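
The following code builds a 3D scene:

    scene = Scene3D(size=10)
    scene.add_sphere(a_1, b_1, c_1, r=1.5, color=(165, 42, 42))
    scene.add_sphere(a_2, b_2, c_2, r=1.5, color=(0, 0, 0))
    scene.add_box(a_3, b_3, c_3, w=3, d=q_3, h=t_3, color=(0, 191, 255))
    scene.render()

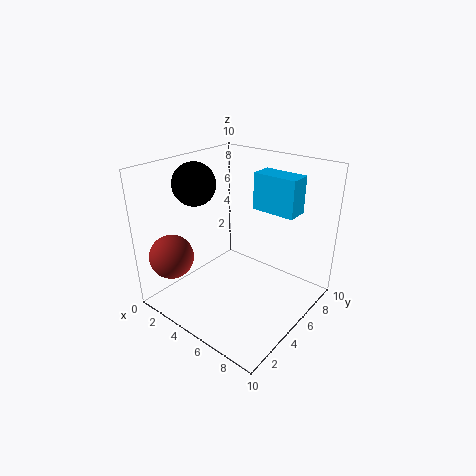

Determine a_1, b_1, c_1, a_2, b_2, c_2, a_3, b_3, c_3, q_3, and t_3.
a_1 = 2; b_1 = 1.5; c_1 = 4; a_2 = 2; b_2 = 4; c_2 = 8.5; a_3 = 5.5; b_3 = 6; c_3 = 7; q_3 = 1.5; t_3 = 2.5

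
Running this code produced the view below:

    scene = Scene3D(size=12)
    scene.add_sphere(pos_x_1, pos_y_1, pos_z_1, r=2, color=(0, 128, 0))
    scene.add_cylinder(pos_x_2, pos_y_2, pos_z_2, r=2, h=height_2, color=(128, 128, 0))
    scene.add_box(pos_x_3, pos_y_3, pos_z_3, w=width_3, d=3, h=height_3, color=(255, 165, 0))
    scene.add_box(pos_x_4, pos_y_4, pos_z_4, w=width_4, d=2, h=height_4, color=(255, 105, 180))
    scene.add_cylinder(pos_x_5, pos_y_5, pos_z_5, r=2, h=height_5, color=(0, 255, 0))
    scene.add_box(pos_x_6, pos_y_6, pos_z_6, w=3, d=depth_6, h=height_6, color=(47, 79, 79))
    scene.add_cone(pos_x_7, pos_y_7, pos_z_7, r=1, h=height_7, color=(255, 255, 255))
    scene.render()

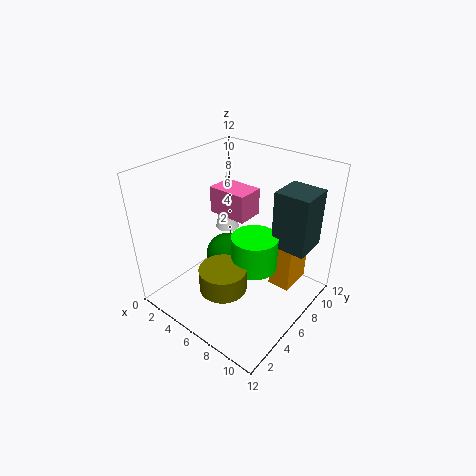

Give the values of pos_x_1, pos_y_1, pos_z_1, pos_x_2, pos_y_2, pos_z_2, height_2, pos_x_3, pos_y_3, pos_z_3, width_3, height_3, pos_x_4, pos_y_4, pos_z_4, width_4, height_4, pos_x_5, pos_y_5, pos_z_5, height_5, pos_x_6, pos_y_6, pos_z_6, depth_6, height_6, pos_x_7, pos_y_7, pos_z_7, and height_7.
pos_x_1 = 3
pos_y_1 = 8
pos_z_1 = 2
pos_x_2 = 6
pos_y_2 = 4
pos_z_2 = 2
height_2 = 2
pos_x_3 = 8
pos_y_3 = 8
pos_z_3 = 1
width_3 = 2
height_3 = 4
pos_x_4 = 5
pos_y_4 = 4
pos_z_4 = 9
width_4 = 3
height_4 = 2
pos_x_5 = 7
pos_y_5 = 7
pos_z_5 = 3
height_5 = 3
pos_x_6 = 8
pos_y_6 = 8
pos_z_6 = 5
depth_6 = 3
height_6 = 5
pos_x_7 = 4
pos_y_7 = 7
pos_z_7 = 6
height_7 = 5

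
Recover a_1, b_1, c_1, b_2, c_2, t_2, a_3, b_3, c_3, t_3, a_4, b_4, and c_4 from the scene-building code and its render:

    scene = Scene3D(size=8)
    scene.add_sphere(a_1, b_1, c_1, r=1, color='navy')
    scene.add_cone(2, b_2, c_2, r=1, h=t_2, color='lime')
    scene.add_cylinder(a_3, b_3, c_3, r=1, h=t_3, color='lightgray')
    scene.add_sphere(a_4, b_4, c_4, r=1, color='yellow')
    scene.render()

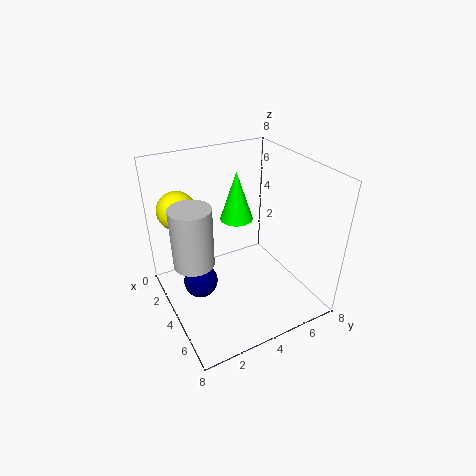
a_1 = 3; b_1 = 2; c_1 = 1; b_2 = 5; c_2 = 4; t_2 = 3; a_3 = 5; b_3 = 1; c_3 = 4; t_3 = 3; a_4 = 3; b_4 = 1; c_4 = 6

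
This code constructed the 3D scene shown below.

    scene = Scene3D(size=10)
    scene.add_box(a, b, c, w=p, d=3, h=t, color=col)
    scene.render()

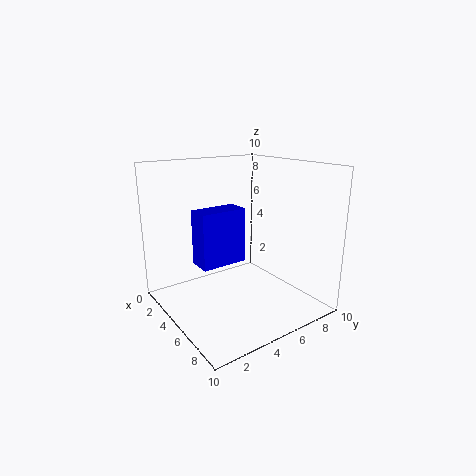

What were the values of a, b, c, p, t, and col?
a = 5
b = 1.5
c = 4
p = 1.5
t = 3.5
col = 'blue'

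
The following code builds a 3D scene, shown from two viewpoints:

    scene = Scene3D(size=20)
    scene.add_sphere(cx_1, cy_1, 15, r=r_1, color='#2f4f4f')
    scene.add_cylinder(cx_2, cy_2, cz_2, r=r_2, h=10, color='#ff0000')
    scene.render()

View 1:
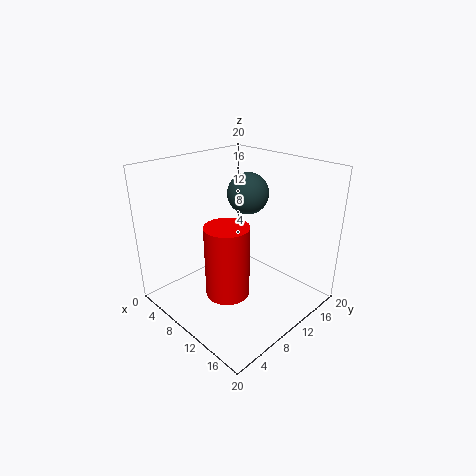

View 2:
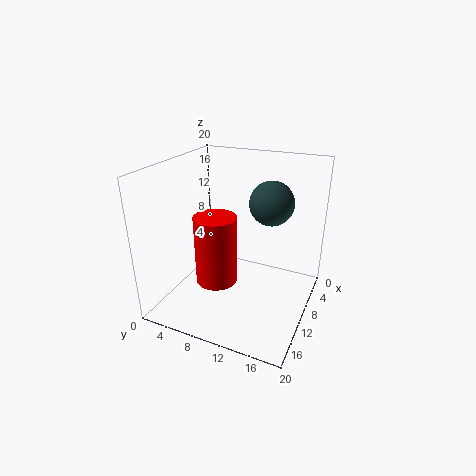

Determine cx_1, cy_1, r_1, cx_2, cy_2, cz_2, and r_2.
cx_1 = 8
cy_1 = 14
r_1 = 3
cx_2 = 11
cy_2 = 7
cz_2 = 3
r_2 = 3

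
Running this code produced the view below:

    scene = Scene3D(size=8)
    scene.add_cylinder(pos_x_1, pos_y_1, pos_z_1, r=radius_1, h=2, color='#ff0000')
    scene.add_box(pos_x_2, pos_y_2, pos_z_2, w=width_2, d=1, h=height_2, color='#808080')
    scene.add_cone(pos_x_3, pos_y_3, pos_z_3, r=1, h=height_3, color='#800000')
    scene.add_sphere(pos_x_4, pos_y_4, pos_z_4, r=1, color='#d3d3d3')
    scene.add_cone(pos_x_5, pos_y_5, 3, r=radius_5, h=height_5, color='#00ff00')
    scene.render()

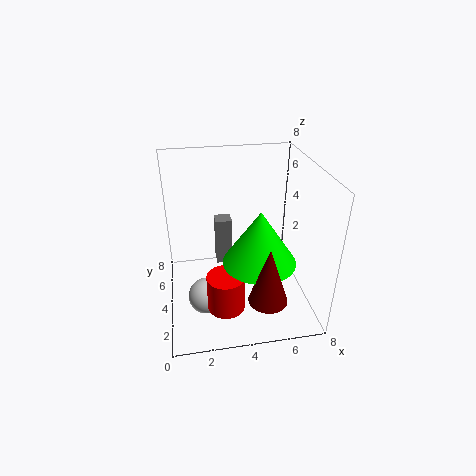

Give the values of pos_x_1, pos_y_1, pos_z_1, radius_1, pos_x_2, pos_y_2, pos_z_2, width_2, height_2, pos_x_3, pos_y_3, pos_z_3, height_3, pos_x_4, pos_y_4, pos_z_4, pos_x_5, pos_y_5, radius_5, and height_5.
pos_x_1 = 3, pos_y_1 = 2, pos_z_1 = 1, radius_1 = 1, pos_x_2 = 3, pos_y_2 = 6, pos_z_2 = 1, width_2 = 1, height_2 = 3, pos_x_3 = 5, pos_y_3 = 1, pos_z_3 = 2, height_3 = 3, pos_x_4 = 2, pos_y_4 = 3, pos_z_4 = 1, pos_x_5 = 5, pos_y_5 = 3, radius_5 = 2, height_5 = 3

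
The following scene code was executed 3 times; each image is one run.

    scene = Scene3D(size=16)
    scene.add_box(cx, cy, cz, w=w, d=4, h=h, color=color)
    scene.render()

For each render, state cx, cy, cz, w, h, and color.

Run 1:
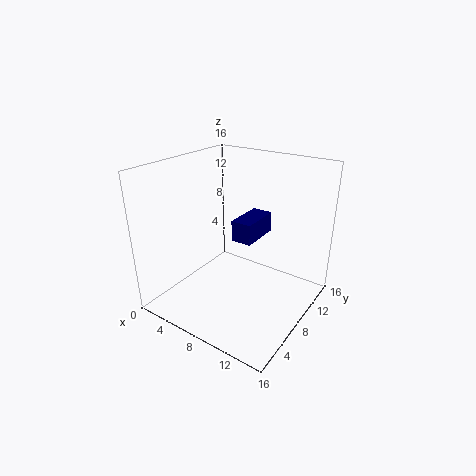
cx = 10, cy = 4, cz = 10, w = 2, h = 2, color = 'navy'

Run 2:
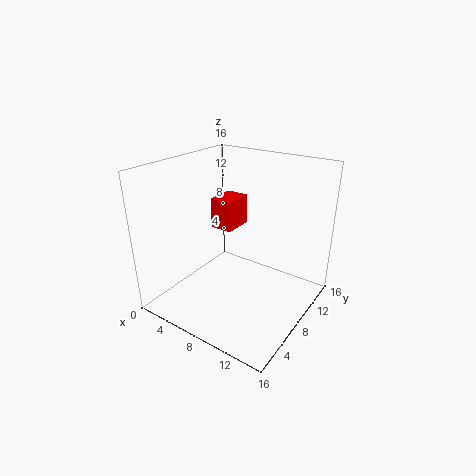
cx = 1, cy = 12, cz = 6, w = 3, h = 4, color = 'red'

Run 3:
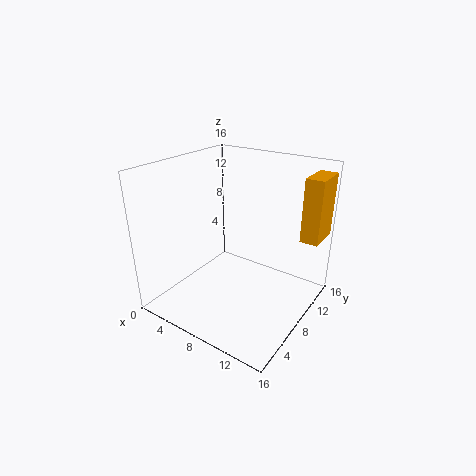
cx = 14, cy = 11, cz = 8, w = 2, h = 7, color = 'orange'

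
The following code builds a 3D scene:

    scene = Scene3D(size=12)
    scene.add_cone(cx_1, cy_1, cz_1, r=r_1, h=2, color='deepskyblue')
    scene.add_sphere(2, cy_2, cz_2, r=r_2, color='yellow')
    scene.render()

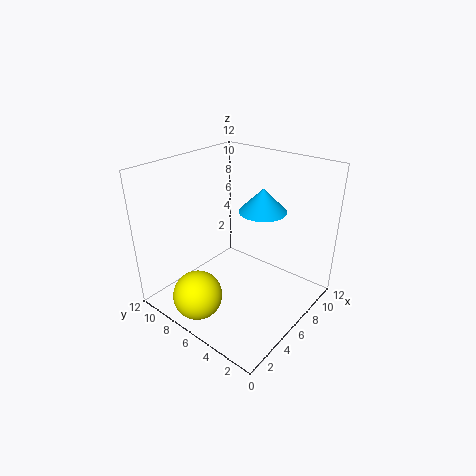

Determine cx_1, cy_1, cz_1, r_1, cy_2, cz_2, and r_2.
cx_1 = 8, cy_1 = 5, cz_1 = 8, r_1 = 2, cy_2 = 7, cz_2 = 2, r_2 = 2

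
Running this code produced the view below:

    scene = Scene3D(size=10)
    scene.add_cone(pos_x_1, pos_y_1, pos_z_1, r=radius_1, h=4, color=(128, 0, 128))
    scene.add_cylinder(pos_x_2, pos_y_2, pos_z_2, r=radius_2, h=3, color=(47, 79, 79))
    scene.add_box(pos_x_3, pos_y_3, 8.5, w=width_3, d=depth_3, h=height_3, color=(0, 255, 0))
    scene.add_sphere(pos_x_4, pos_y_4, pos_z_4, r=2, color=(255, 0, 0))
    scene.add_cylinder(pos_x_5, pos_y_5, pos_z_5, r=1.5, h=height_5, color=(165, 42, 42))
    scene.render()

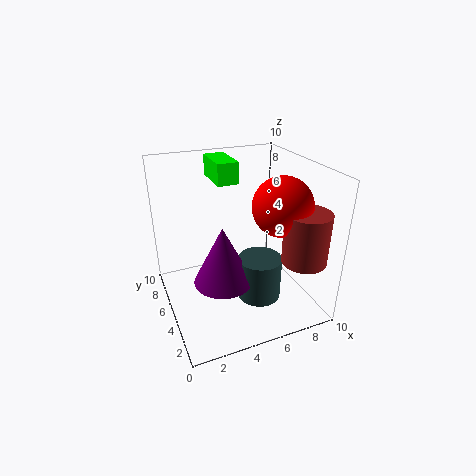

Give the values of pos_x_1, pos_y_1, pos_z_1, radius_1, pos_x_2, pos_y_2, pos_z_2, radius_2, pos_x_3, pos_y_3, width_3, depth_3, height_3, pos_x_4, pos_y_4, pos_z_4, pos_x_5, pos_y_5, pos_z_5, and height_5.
pos_x_1 = 3.5, pos_y_1 = 4, pos_z_1 = 2.5, radius_1 = 2, pos_x_2 = 6, pos_y_2 = 3.5, pos_z_2 = 1, radius_2 = 1.5, pos_x_3 = 4, pos_y_3 = 6, width_3 = 1.5, depth_3 = 3, height_3 = 1.5, pos_x_4 = 7.5, pos_y_4 = 3.5, pos_z_4 = 7.5, pos_x_5 = 8.5, pos_y_5 = 2, pos_z_5 = 4, height_5 = 3.5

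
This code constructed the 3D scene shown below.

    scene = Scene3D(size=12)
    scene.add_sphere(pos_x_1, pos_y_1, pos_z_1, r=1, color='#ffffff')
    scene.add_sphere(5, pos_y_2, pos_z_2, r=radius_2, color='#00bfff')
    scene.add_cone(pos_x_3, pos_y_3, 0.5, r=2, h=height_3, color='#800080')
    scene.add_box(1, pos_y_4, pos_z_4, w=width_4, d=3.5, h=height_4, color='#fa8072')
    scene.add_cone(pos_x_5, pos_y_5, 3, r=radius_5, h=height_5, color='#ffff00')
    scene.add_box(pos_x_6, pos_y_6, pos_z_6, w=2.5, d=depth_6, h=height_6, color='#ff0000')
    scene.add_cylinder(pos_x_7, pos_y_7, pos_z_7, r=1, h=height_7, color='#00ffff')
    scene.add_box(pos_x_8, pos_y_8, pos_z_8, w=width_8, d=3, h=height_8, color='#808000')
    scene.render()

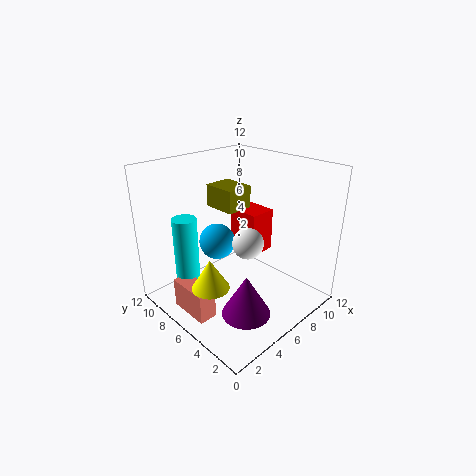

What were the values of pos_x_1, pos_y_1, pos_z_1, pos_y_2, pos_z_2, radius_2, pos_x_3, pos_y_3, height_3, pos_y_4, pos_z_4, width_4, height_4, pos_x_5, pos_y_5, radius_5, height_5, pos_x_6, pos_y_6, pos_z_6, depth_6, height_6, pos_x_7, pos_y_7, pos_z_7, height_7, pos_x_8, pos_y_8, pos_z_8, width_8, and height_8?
pos_x_1 = 2.5; pos_y_1 = 1.5; pos_z_1 = 8.5; pos_y_2 = 7.5; pos_z_2 = 5.5; radius_2 = 1.5; pos_x_3 = 4.5; pos_y_3 = 3.5; height_3 = 3.5; pos_y_4 = 5; pos_z_4 = 0.5; width_4 = 1.5; height_4 = 2.5; pos_x_5 = 2.5; pos_y_5 = 5.5; radius_5 = 1.5; height_5 = 2.5; pos_x_6 = 8.5; pos_y_6 = 6.5; pos_z_6 = 3; depth_6 = 3; height_6 = 4; pos_x_7 = 2.5; pos_y_7 = 8.5; pos_z_7 = 2; height_7 = 6; pos_x_8 = 6.5; pos_y_8 = 7.5; pos_z_8 = 7.5; width_8 = 2.5; height_8 = 2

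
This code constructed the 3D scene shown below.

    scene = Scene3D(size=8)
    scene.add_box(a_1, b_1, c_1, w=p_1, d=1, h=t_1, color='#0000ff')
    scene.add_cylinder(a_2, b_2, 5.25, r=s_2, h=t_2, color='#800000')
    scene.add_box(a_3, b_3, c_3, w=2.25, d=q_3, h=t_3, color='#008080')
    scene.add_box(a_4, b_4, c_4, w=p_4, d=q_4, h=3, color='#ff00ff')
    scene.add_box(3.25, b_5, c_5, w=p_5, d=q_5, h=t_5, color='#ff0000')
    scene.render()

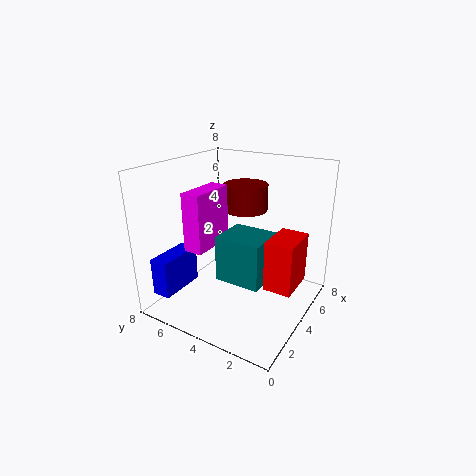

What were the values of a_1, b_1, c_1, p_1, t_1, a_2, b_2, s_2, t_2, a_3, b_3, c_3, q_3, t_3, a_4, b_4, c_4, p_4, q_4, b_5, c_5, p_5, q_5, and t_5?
a_1 = 0.25, b_1 = 6, c_1 = 1.5, p_1 = 2.5, t_1 = 2, a_2 = 5.25, b_2 = 4.25, s_2 = 1.25, t_2 = 1.5, a_3 = 2.5, b_3 = 2, c_3 = 2, q_3 = 2.5, t_3 = 2.5, a_4 = 1.25, b_4 = 4.5, c_4 = 4, p_4 = 2.5, q_4 = 1, b_5 = 0.5, c_5 = 1.75, p_5 = 2.25, q_5 = 1.5, t_5 = 2.75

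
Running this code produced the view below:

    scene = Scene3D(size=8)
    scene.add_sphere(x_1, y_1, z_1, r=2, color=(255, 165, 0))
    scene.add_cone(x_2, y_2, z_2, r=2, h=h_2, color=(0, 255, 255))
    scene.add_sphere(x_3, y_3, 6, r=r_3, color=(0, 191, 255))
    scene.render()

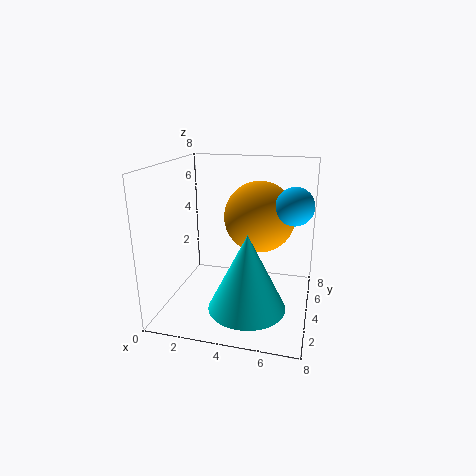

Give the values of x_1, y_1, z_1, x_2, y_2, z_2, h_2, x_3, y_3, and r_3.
x_1 = 5
y_1 = 5
z_1 = 5
x_2 = 5
y_2 = 2
z_2 = 1
h_2 = 4
x_3 = 7
y_3 = 4
r_3 = 1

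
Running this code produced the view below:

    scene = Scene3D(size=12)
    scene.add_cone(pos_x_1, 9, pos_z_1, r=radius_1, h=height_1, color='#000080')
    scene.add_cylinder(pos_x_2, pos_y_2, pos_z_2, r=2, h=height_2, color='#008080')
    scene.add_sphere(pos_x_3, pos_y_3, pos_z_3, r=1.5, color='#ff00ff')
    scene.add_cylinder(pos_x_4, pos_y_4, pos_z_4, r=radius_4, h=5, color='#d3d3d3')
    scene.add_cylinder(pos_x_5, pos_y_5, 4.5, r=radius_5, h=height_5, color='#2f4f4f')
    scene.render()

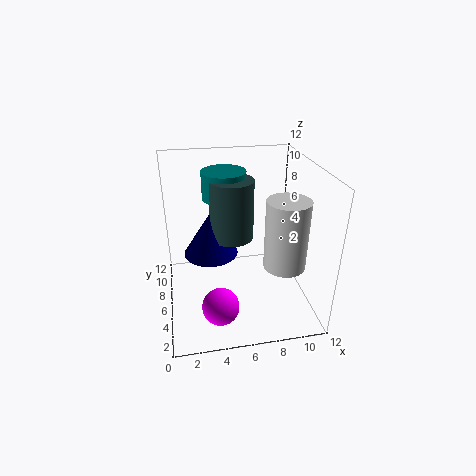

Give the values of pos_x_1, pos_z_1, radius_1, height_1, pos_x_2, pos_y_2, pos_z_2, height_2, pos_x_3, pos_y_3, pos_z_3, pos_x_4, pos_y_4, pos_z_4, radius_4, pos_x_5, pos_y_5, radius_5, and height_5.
pos_x_1 = 4; pos_z_1 = 3; radius_1 = 2.5; height_1 = 4; pos_x_2 = 5.5; pos_y_2 = 10; pos_z_2 = 8; height_2 = 2.5; pos_x_3 = 4; pos_y_3 = 3; pos_z_3 = 1.5; pos_x_4 = 8.5; pos_y_4 = 1.5; pos_z_4 = 6; radius_4 = 1.5; pos_x_5 = 6; pos_y_5 = 9; radius_5 = 2; height_5 = 5.5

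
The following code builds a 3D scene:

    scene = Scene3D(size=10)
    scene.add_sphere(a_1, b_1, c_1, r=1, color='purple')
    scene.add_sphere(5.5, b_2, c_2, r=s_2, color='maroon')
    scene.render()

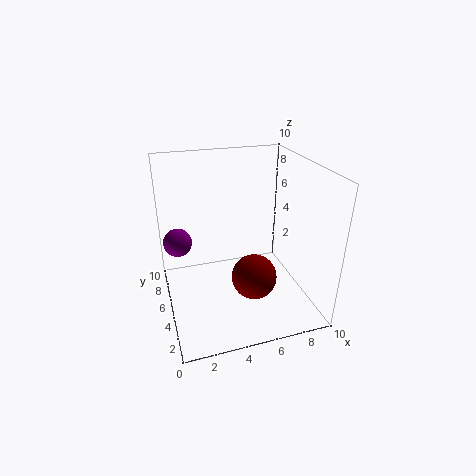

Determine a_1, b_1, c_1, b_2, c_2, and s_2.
a_1 = 1, b_1 = 6.5, c_1 = 4.5, b_2 = 3, c_2 = 3, s_2 = 1.5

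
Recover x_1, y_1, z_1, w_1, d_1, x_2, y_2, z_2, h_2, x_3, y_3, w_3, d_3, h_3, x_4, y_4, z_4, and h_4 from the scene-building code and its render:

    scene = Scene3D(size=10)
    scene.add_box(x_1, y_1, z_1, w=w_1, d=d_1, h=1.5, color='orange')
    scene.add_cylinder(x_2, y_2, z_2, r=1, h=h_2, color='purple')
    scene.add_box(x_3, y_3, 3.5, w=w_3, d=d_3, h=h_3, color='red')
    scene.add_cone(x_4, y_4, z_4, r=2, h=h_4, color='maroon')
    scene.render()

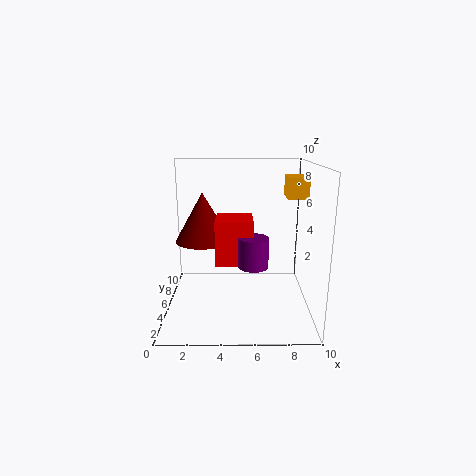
x_1 = 8.5, y_1 = 6, z_1 = 7.5, w_1 = 1.5, d_1 = 2, x_2 = 6, y_2 = 3.5, z_2 = 3.5, h_2 = 2, x_3 = 3.5, y_3 = 3.5, w_3 = 2.5, d_3 = 2.5, h_3 = 3, x_4 = 2.5, y_4 = 6, z_4 = 4.5, h_4 = 3.5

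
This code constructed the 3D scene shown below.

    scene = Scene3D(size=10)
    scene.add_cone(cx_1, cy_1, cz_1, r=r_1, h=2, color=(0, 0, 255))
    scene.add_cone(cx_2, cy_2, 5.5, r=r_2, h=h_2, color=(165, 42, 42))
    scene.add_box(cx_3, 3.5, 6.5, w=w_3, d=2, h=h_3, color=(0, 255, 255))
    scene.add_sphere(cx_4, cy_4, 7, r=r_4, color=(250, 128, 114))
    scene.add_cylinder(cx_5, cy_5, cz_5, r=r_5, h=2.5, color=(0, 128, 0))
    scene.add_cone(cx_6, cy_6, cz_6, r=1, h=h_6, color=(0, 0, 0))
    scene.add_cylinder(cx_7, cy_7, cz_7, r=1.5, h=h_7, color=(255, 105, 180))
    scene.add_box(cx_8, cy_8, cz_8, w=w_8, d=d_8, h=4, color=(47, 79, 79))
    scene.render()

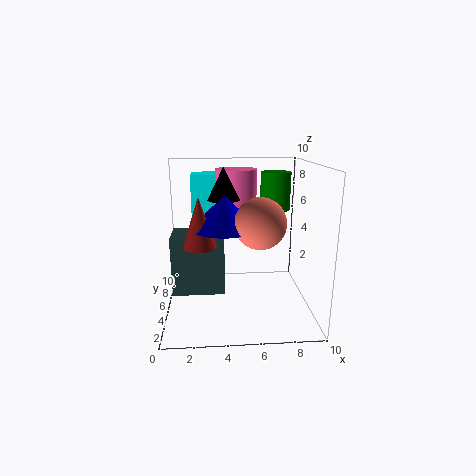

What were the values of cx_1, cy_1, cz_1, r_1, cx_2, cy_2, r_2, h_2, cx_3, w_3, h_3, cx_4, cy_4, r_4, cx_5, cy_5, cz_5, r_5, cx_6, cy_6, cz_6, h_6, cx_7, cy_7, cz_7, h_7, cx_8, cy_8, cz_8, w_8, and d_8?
cx_1 = 4; cy_1 = 2.5; cz_1 = 6.5; r_1 = 2; cx_2 = 2.5; cy_2 = 2; r_2 = 1; h_2 = 3; cx_3 = 2; w_3 = 1.5; h_3 = 3; cx_4 = 6; cy_4 = 1.5; r_4 = 1.5; cx_5 = 7.5; cy_5 = 5; cz_5 = 7; r_5 = 1; cx_6 = 4; cy_6 = 3.5; cz_6 = 8; h_6 = 2; cx_7 = 5; cy_7 = 7; cz_7 = 7; h_7 = 2.5; cx_8 = 0.5; cy_8 = 3.5; cz_8 = 1.5; w_8 = 3.5; d_8 = 2.5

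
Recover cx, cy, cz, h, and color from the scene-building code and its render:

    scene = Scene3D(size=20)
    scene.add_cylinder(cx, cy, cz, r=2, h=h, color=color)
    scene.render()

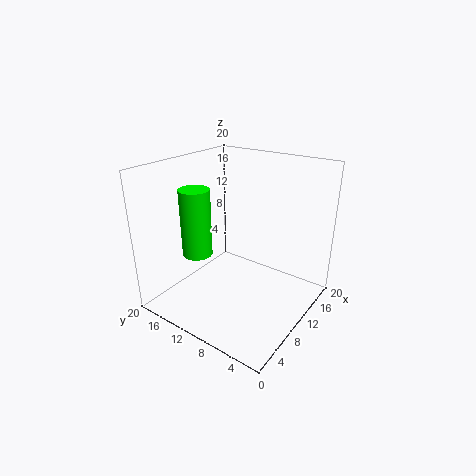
cx = 5.5
cy = 13.5
cz = 8.5
h = 9
color = 'lime'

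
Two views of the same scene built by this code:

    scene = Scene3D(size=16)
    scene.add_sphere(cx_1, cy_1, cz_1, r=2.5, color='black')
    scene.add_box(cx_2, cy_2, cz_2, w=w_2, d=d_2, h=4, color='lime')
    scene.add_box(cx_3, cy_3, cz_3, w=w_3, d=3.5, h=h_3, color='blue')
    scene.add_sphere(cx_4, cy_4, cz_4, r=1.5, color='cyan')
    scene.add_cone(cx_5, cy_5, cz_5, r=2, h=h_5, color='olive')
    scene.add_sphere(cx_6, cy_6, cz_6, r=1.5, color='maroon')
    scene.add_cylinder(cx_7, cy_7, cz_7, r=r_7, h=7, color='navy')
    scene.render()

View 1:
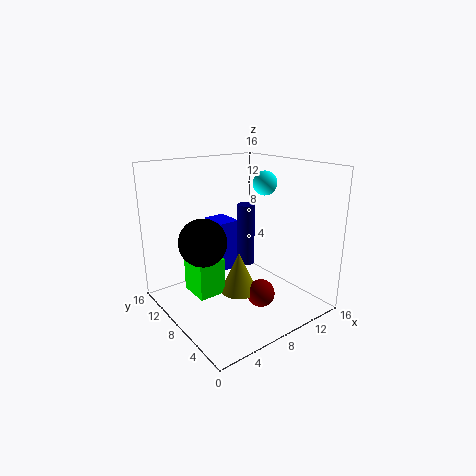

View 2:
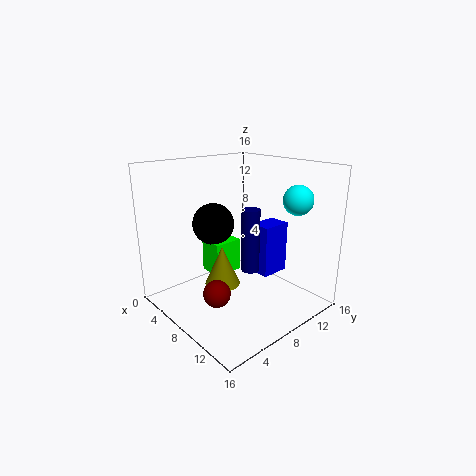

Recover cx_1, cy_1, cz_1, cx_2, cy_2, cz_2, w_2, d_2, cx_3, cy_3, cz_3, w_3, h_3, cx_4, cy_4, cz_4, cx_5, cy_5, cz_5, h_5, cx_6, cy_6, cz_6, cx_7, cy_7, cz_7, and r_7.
cx_1 = 3.5
cy_1 = 8
cz_1 = 8.5
cx_2 = 2.5
cy_2 = 7
cz_2 = 2.5
w_2 = 3
d_2 = 3.5
cx_3 = 7.5
cy_3 = 10.5
cz_3 = 3
w_3 = 2.5
h_3 = 6
cx_4 = 14
cy_4 = 10.5
cz_4 = 13
cx_5 = 7
cy_5 = 6.5
cz_5 = 2.5
h_5 = 4.5
cx_6 = 8.5
cy_6 = 4.5
cz_6 = 2.5
cx_7 = 9.5
cy_7 = 8.5
cz_7 = 4.5
r_7 = 1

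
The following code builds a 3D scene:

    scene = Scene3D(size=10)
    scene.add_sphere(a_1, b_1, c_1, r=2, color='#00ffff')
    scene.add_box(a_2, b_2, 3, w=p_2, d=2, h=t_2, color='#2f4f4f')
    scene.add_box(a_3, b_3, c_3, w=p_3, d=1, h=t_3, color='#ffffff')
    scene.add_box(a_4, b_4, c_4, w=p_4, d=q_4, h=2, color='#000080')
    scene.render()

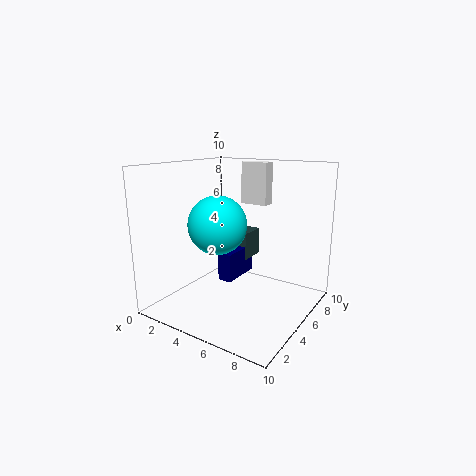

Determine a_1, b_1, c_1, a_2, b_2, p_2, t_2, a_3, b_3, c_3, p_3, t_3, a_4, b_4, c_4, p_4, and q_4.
a_1 = 4, b_1 = 4, c_1 = 6, a_2 = 3, b_2 = 6, p_2 = 2, t_2 = 2, a_3 = 4, b_3 = 7, c_3 = 7, p_3 = 2, t_3 = 3, a_4 = 4, b_4 = 4, c_4 = 2, p_4 = 1, q_4 = 3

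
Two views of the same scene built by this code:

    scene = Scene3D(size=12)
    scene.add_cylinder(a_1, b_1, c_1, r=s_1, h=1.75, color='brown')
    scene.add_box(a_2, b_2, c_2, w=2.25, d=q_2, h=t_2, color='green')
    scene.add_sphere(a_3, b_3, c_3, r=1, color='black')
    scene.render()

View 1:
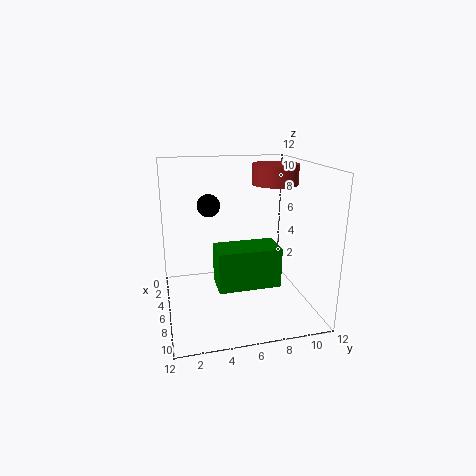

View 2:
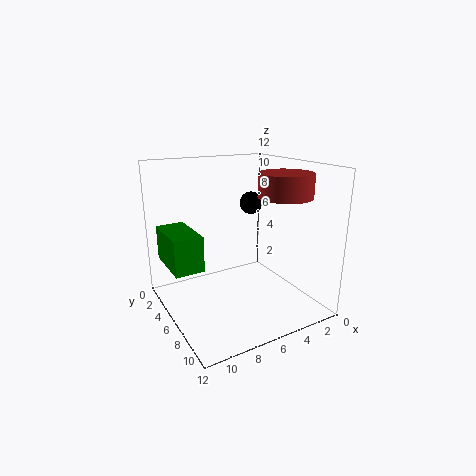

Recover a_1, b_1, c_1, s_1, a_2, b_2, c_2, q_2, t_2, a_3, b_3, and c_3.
a_1 = 4.25, b_1 = 9.75, c_1 = 10, s_1 = 2, a_2 = 9.75, b_2 = 3.25, c_2 = 4.5, q_2 = 4.25, t_2 = 2.75, a_3 = 3.5, b_3 = 4, c_3 = 8.25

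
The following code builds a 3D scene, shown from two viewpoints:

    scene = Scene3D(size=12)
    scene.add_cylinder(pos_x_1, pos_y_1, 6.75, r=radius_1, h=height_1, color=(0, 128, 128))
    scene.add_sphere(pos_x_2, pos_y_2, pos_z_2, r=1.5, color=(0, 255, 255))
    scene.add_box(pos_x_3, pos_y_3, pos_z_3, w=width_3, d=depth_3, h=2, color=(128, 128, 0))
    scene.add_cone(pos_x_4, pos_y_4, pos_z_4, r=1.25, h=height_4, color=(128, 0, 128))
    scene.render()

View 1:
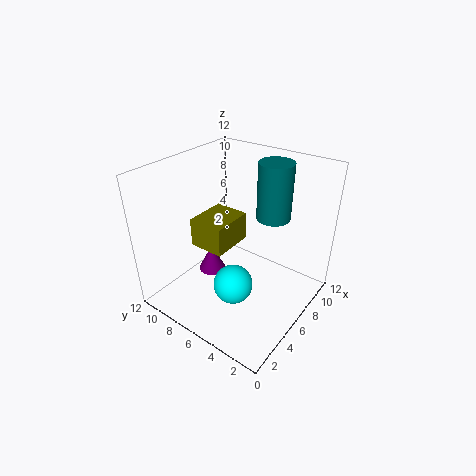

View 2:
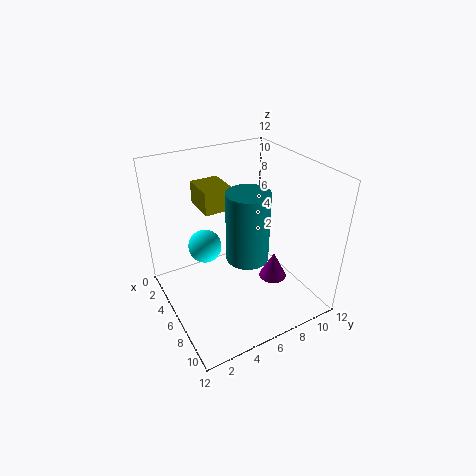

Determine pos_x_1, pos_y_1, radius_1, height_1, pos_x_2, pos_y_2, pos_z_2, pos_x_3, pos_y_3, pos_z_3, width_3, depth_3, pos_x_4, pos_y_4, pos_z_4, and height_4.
pos_x_1 = 9.5
pos_y_1 = 4.75
radius_1 = 1.5
height_1 = 5
pos_x_2 = 3
pos_y_2 = 4.25
pos_z_2 = 4
pos_x_3 = 1.25
pos_y_3 = 4
pos_z_3 = 7.75
width_3 = 3
depth_3 = 2.5
pos_x_4 = 6.5
pos_y_4 = 9.5
pos_z_4 = 1
height_4 = 2.5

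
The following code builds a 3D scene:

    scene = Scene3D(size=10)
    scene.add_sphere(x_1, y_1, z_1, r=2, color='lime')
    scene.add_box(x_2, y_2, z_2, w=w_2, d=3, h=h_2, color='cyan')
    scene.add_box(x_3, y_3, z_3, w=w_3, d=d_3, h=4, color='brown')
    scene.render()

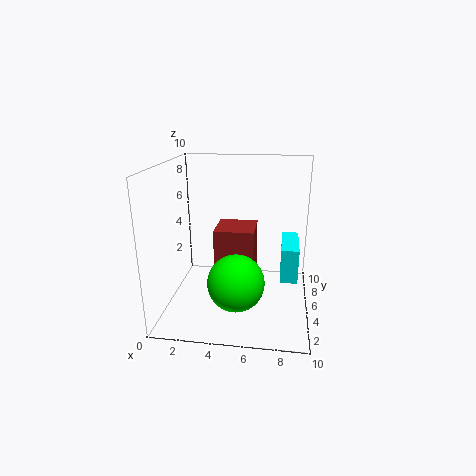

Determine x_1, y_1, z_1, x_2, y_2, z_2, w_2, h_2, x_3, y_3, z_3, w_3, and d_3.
x_1 = 5; y_1 = 4; z_1 = 2; x_2 = 8; y_2 = 1; z_2 = 4; w_2 = 1; h_2 = 2; x_3 = 3; y_3 = 6; z_3 = 1; w_3 = 3; d_3 = 3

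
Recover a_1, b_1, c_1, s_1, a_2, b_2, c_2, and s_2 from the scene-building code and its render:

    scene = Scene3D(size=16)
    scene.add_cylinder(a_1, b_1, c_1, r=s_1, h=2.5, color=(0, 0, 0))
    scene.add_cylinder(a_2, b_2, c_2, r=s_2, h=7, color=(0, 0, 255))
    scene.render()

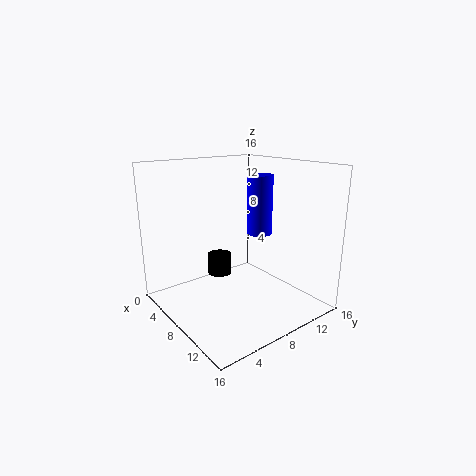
a_1 = 3.5, b_1 = 8.5, c_1 = 2, s_1 = 1.5, a_2 = 7, b_2 = 12, c_2 = 7.5, s_2 = 1.5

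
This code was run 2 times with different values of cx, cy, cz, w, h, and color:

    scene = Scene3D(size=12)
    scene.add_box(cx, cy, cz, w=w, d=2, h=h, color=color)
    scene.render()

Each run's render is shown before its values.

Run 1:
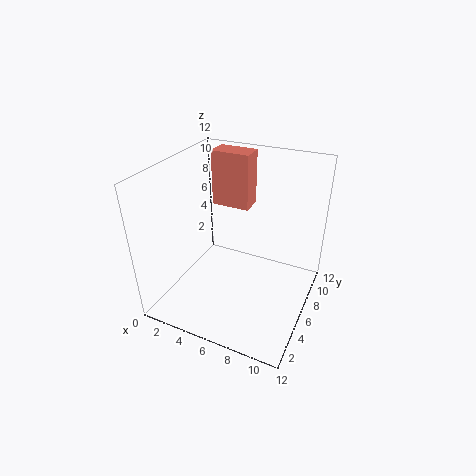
cx = 2, cy = 9, cz = 7, w = 3.5, h = 5, color = 'salmon'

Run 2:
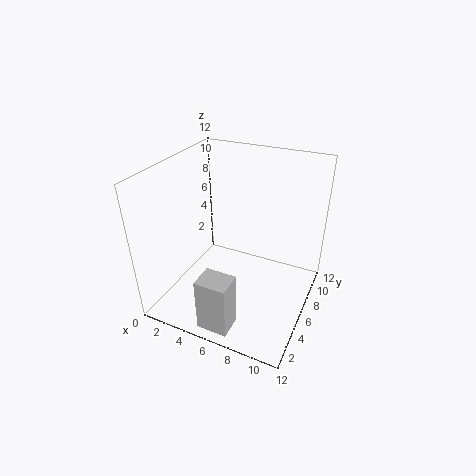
cx = 5, cy = 0.5, cz = 0.5, w = 2.5, h = 4.5, color = 'lightgray'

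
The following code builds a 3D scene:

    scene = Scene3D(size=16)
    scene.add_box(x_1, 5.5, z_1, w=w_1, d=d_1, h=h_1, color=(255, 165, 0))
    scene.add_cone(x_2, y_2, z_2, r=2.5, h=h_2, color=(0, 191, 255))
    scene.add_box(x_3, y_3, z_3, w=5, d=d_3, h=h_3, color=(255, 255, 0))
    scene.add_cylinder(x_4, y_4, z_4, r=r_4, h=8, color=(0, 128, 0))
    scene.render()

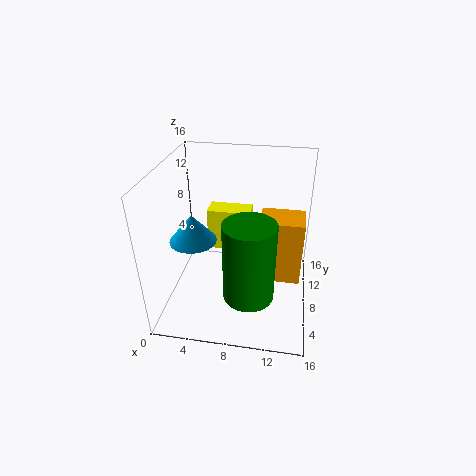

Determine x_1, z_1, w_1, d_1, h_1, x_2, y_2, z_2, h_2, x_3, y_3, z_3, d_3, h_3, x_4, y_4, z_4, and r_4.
x_1 = 10.5
z_1 = 4.5
w_1 = 4.5
d_1 = 3.5
h_1 = 7
x_2 = 3.5
y_2 = 6
z_2 = 8.5
h_2 = 3
x_3 = 4
y_3 = 10
z_3 = 5
d_3 = 2.5
h_3 = 5
x_4 = 10
y_4 = 2.5
z_4 = 5
r_4 = 2.5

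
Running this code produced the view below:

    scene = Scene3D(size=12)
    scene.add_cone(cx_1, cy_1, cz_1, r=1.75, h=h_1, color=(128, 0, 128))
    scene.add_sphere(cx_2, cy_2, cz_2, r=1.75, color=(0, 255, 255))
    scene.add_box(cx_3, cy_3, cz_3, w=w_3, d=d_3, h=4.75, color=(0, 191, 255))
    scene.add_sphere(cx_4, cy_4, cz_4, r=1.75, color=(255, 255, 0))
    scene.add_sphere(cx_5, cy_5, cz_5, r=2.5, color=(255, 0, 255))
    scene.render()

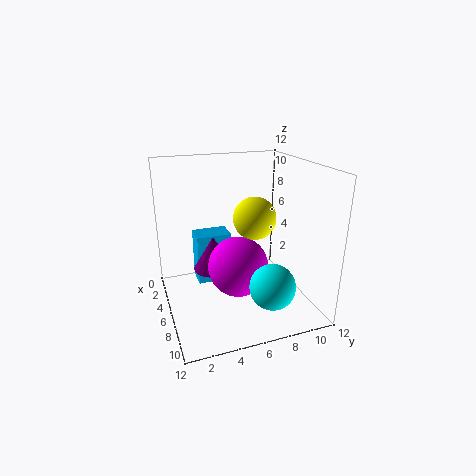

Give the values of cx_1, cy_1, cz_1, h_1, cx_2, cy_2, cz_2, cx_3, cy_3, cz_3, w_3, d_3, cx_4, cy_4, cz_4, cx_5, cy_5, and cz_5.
cx_1 = 4.5
cy_1 = 4.25
cz_1 = 2.75
h_1 = 3
cx_2 = 10.25
cy_2 = 7.25
cz_2 = 3.5
cx_3 = 0.5
cy_3 = 3.25
cz_3 = 0.25
w_3 = 2.25
d_3 = 3.25
cx_4 = 6.5
cy_4 = 7.25
cz_4 = 7.75
cx_5 = 6.75
cy_5 = 5.75
cz_5 = 3.75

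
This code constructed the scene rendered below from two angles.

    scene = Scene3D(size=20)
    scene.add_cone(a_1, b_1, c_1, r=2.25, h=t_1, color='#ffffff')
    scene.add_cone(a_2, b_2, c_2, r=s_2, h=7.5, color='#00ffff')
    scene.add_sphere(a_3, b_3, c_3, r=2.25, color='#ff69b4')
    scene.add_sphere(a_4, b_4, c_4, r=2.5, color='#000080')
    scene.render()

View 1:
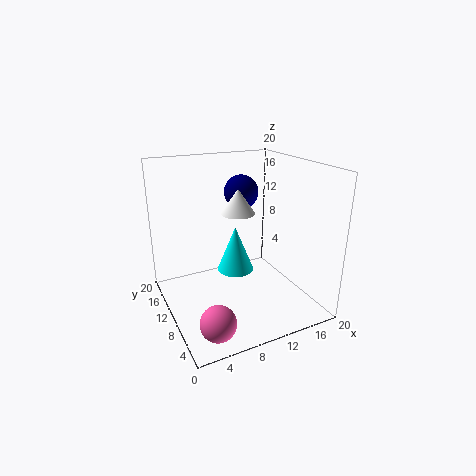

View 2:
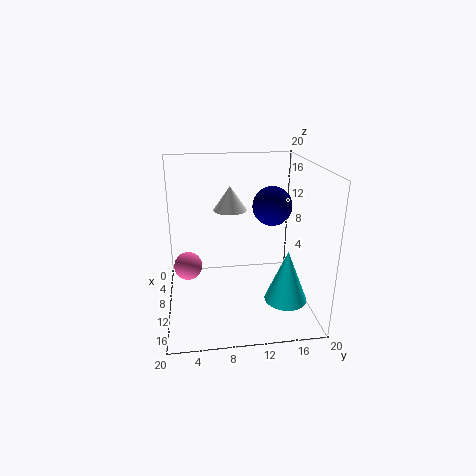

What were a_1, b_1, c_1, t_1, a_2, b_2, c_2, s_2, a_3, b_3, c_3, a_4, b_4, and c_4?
a_1 = 9.5, b_1 = 9, c_1 = 14, t_1 = 3.25, a_2 = 12.75, b_2 = 16.5, c_2 = 1.25, s_2 = 3, a_3 = 3.75, b_3 = 2.75, c_3 = 2.75, a_4 = 12.5, b_4 = 14, c_4 = 15.25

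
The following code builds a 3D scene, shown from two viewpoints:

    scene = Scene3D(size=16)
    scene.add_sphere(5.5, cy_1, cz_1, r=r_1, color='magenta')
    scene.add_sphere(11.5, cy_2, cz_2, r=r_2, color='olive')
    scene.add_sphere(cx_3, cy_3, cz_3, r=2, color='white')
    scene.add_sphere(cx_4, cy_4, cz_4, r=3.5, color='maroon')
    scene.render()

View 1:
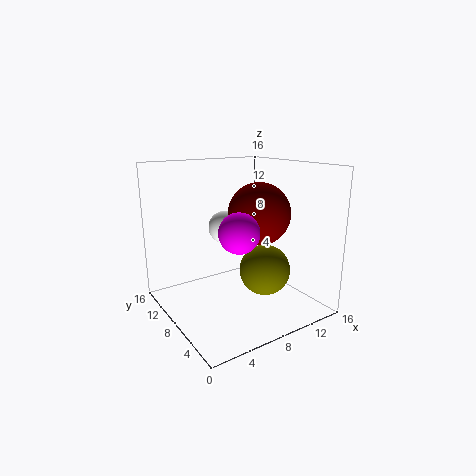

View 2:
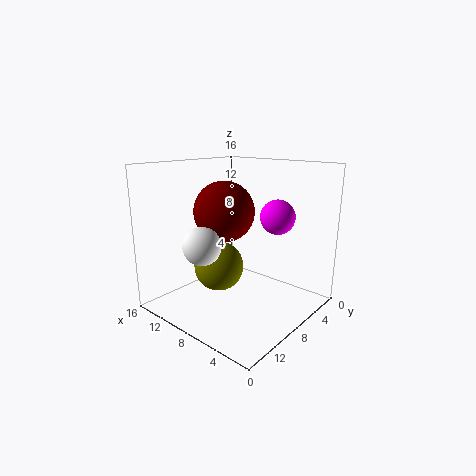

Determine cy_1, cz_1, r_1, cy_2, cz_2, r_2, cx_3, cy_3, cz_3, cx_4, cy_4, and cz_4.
cy_1 = 4
cz_1 = 10
r_1 = 2
cy_2 = 7.5
cz_2 = 3.5
r_2 = 3
cx_3 = 9
cy_3 = 12.5
cz_3 = 8
cx_4 = 10.5
cy_4 = 7.5
cz_4 = 10.5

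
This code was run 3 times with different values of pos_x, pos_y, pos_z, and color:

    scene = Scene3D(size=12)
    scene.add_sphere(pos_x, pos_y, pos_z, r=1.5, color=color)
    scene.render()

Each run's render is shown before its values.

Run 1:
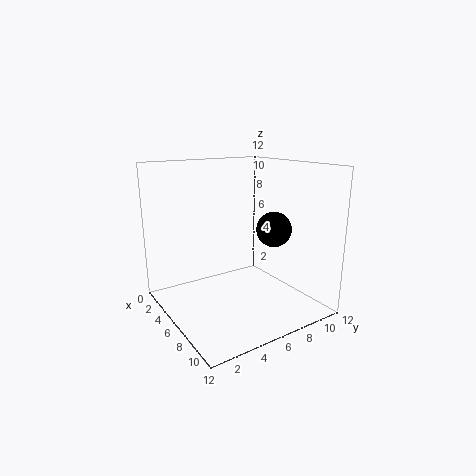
pos_x = 7; pos_y = 9; pos_z = 6.5; color = 'black'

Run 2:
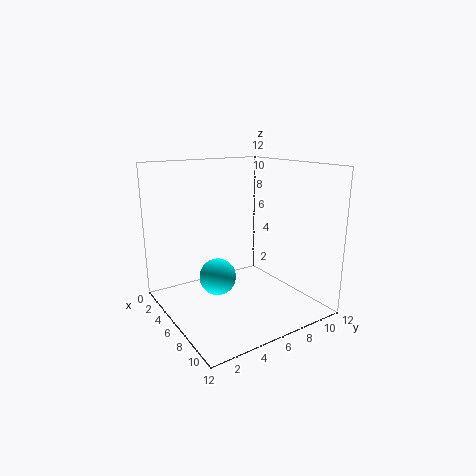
pos_x = 6; pos_y = 4; pos_z = 3; color = 'cyan'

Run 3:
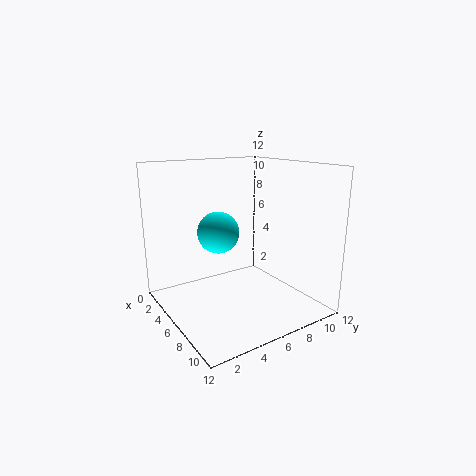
pos_x = 8; pos_y = 3; pos_z = 7.5; color = 'cyan'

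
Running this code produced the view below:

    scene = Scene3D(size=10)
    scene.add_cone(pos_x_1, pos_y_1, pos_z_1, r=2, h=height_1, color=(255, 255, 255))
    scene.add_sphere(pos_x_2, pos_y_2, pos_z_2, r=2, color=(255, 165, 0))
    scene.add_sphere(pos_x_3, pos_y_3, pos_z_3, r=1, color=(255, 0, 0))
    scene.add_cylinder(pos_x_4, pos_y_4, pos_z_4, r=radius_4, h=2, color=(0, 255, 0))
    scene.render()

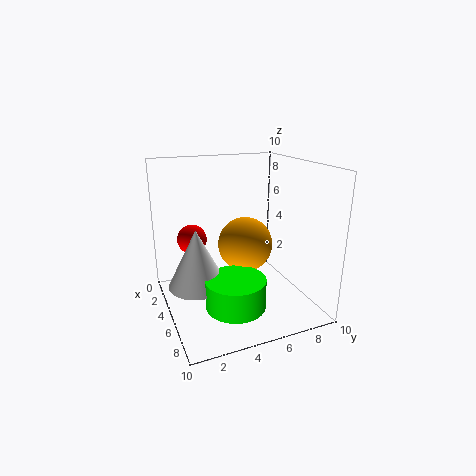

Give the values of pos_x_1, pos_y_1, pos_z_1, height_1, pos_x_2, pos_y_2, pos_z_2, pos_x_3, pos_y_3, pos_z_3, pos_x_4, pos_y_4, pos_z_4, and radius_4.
pos_x_1 = 5, pos_y_1 = 2, pos_z_1 = 2, height_1 = 4, pos_x_2 = 4, pos_y_2 = 6, pos_z_2 = 4, pos_x_3 = 4, pos_y_3 = 2, pos_z_3 = 5, pos_x_4 = 7, pos_y_4 = 4, pos_z_4 = 1, radius_4 = 2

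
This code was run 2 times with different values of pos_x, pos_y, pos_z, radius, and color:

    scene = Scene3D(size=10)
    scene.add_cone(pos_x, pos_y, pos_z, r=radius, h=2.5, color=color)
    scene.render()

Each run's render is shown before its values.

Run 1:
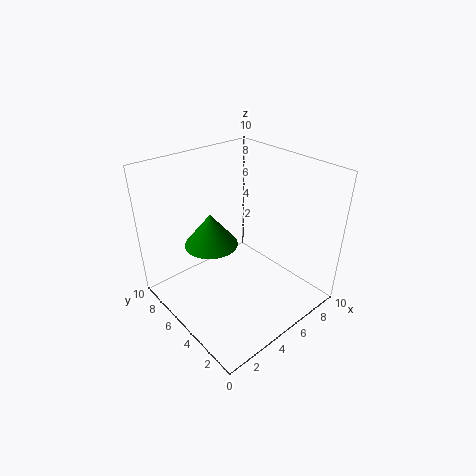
pos_x = 4.5
pos_y = 7.5
pos_z = 3.5
radius = 2
color = 'green'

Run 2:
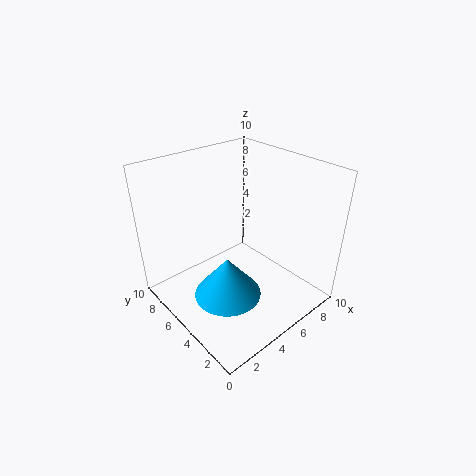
pos_x = 2
pos_y = 2.5
pos_z = 3.5
radius = 2
color = 'deepskyblue'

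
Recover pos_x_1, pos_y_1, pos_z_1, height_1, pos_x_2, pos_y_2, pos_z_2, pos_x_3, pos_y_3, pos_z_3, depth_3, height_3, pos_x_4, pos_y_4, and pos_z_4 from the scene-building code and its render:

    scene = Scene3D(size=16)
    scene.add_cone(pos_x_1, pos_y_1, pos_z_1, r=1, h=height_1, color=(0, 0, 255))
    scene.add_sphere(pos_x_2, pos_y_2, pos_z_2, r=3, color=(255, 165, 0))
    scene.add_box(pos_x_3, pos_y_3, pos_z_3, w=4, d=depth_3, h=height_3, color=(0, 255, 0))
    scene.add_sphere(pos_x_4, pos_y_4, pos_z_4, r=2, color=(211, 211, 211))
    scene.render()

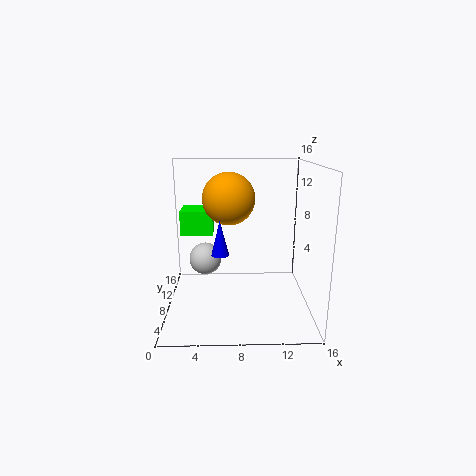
pos_x_1 = 6; pos_y_1 = 8; pos_z_1 = 6; height_1 = 4; pos_x_2 = 7; pos_y_2 = 10; pos_z_2 = 12; pos_x_3 = 1; pos_y_3 = 12; pos_z_3 = 7; depth_3 = 4; height_3 = 3; pos_x_4 = 4; pos_y_4 = 12; pos_z_4 = 4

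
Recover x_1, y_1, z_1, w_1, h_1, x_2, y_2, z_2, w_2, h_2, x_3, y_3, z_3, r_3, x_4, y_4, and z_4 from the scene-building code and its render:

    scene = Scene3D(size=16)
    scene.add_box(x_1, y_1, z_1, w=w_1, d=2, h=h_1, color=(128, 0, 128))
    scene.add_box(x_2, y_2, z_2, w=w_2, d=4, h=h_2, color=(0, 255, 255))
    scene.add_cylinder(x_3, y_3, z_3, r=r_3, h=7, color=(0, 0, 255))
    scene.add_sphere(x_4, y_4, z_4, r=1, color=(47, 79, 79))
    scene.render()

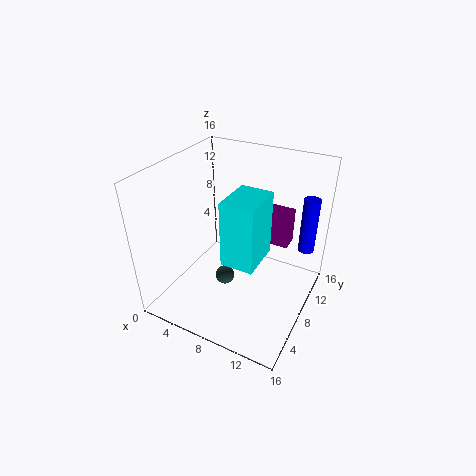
x_1 = 8, y_1 = 10, z_1 = 7, w_1 = 5, h_1 = 4, x_2 = 10, y_2 = 1, z_2 = 10, w_2 = 3, h_2 = 6, x_3 = 14, y_3 = 15, z_3 = 4, r_3 = 1, x_4 = 8, y_4 = 5, z_4 = 5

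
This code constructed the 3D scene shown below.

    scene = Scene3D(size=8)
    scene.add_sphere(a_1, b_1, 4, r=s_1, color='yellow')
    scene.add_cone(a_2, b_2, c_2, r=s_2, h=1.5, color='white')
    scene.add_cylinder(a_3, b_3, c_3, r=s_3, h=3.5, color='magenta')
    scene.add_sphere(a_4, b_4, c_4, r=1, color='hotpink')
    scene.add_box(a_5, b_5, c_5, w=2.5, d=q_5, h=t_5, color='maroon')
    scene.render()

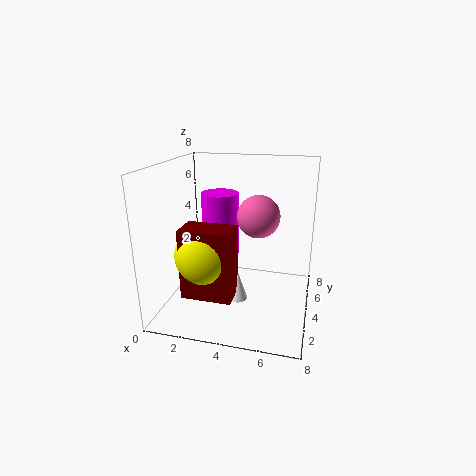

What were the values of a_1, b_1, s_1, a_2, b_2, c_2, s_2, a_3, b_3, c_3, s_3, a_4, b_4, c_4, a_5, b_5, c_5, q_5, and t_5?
a_1 = 3
b_1 = 1.5
s_1 = 1.5
a_2 = 4.5
b_2 = 2
c_2 = 1.5
s_2 = 0.5
a_3 = 3
b_3 = 4
c_3 = 3
s_3 = 1
a_4 = 5.5
b_4 = 2
c_4 = 6
a_5 = 2
b_5 = 0.5
c_5 = 2
q_5 = 1.5
t_5 = 3.5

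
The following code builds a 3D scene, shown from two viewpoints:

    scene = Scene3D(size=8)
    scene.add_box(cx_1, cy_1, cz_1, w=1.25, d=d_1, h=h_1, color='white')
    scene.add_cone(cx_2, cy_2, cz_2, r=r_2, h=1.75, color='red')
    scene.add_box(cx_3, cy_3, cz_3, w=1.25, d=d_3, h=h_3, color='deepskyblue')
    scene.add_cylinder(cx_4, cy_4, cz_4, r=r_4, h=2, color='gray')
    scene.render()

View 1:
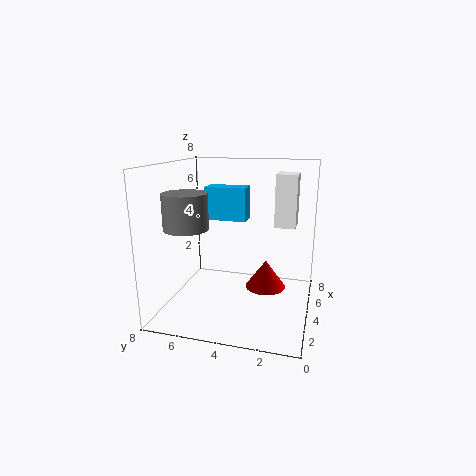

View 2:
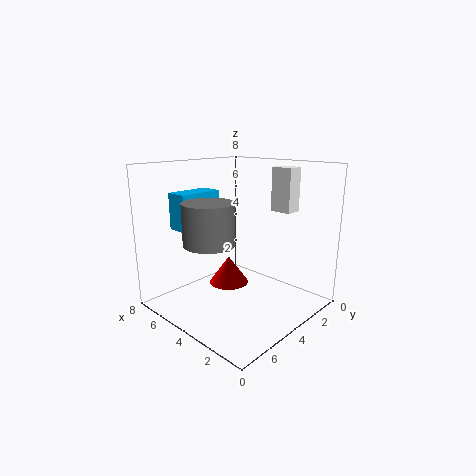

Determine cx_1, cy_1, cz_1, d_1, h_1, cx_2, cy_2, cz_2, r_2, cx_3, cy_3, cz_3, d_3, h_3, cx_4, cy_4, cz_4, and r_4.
cx_1 = 2.25
cy_1 = 0.75
cz_1 = 5.25
d_1 = 1
h_1 = 2.5
cx_2 = 6
cy_2 = 2.75
cz_2 = 0.25
r_2 = 1.25
cx_3 = 5.5
cy_3 = 4
cz_3 = 4.5
d_3 = 2.5
h_3 = 2
cx_4 = 3.25
cy_4 = 6.75
cz_4 = 4.5
r_4 = 1.25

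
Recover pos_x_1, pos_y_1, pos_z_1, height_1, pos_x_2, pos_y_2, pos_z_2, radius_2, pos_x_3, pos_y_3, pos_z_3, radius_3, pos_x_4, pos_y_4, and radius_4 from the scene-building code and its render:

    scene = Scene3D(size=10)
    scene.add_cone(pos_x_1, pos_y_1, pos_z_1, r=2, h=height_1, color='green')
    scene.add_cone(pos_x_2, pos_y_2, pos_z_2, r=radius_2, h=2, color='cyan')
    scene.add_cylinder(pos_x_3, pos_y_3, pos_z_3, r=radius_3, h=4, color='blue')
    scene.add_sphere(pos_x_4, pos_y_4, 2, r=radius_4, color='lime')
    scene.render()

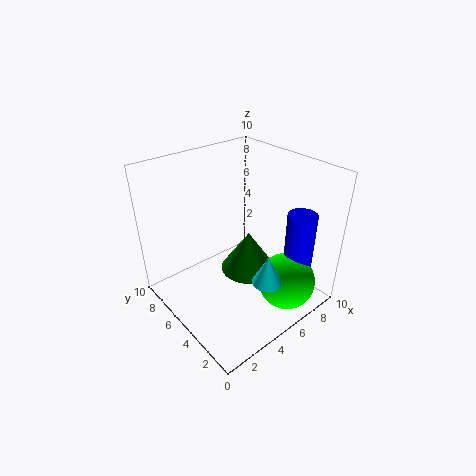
pos_x_1 = 6, pos_y_1 = 5, pos_z_1 = 2, height_1 = 3, pos_x_2 = 5, pos_y_2 = 2, pos_z_2 = 3, radius_2 = 1, pos_x_3 = 8, pos_y_3 = 2, pos_z_3 = 3, radius_3 = 1, pos_x_4 = 7, pos_y_4 = 2, radius_4 = 2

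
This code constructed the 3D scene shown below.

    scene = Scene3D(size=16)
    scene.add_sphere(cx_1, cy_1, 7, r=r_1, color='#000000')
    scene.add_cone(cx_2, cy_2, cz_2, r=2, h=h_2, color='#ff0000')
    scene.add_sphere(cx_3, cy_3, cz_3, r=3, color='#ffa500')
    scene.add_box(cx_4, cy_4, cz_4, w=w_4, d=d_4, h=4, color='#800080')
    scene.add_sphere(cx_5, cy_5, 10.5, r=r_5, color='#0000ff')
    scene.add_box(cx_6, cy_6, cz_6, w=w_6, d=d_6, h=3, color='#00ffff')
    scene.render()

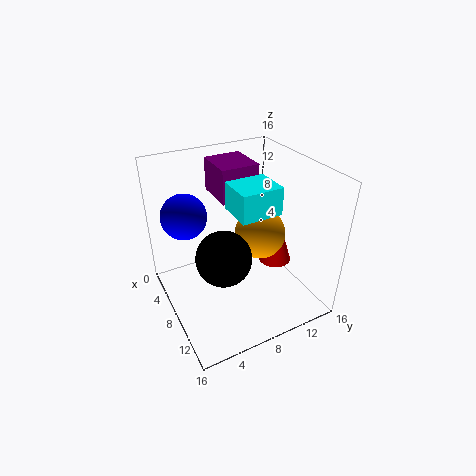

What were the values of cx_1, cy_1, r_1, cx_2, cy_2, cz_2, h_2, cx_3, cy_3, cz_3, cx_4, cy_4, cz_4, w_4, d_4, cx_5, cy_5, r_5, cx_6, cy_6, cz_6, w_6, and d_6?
cx_1 = 9.5, cy_1 = 5.5, r_1 = 3, cx_2 = 7.5, cy_2 = 13.5, cz_2 = 3, h_2 = 6.5, cx_3 = 7, cy_3 = 11.5, cz_3 = 7, cx_4 = 0.5, cy_4 = 7.5, cz_4 = 11, w_4 = 5, d_4 = 4.5, cx_5 = 5, cy_5 = 3, r_5 = 2.5, cx_6 = 7, cy_6 = 7, cz_6 = 11.5, w_6 = 4, d_6 = 4.5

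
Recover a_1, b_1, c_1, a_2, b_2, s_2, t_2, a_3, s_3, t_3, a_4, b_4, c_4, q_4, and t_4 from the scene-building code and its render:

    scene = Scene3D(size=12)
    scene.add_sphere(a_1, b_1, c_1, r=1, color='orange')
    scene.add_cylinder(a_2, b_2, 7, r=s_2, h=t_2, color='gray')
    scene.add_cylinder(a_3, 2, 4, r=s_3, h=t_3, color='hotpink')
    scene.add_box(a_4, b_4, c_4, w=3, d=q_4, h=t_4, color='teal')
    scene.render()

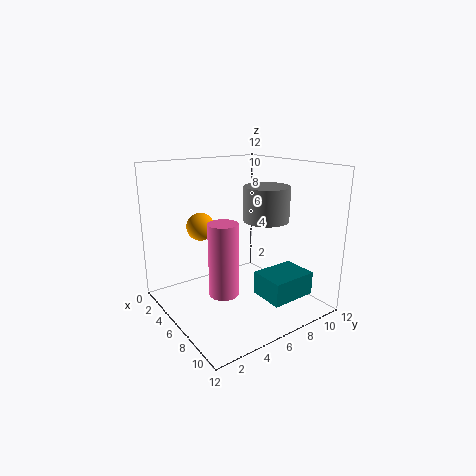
a_1 = 7; b_1 = 2; c_1 = 8; a_2 = 6; b_2 = 9; s_2 = 2; t_2 = 3; a_3 = 10; s_3 = 1; t_3 = 5; a_4 = 7; b_4 = 7; c_4 = 1; q_4 = 4; t_4 = 2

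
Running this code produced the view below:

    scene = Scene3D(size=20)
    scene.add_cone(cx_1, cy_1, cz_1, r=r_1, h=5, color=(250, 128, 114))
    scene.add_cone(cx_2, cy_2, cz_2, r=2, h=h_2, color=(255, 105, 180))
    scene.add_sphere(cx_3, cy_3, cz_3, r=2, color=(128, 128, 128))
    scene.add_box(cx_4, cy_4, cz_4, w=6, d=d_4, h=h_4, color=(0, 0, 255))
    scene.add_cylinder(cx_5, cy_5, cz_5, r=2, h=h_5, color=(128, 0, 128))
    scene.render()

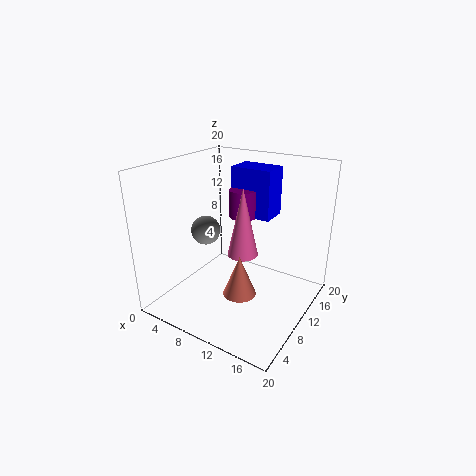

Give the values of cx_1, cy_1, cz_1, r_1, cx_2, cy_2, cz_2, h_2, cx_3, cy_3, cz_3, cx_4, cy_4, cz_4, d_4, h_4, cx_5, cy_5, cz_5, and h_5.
cx_1 = 14; cy_1 = 4; cz_1 = 6; r_1 = 2; cx_2 = 12; cy_2 = 8; cz_2 = 9; h_2 = 9; cx_3 = 6; cy_3 = 8; cz_3 = 11; cx_4 = 7; cy_4 = 13; cz_4 = 12; d_4 = 4; h_4 = 7; cx_5 = 9; cy_5 = 13; cz_5 = 12; h_5 = 4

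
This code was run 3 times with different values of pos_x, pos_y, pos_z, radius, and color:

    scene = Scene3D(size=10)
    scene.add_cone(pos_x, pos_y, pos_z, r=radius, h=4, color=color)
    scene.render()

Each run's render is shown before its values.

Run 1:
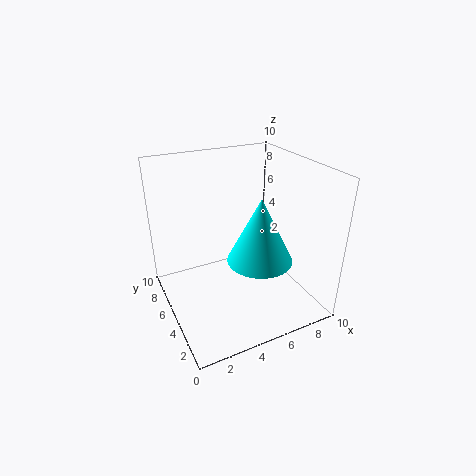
pos_x = 5, pos_y = 2, pos_z = 5, radius = 2, color = 'cyan'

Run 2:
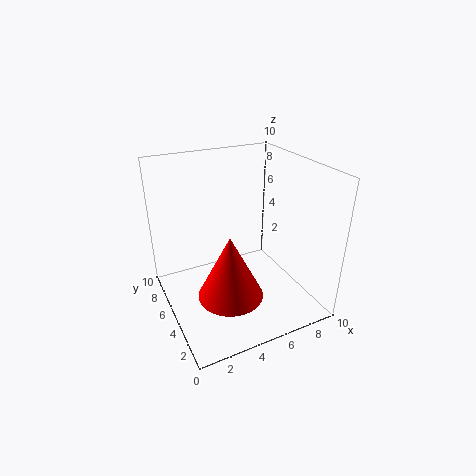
pos_x = 3, pos_y = 2, pos_z = 3, radius = 2, color = 'red'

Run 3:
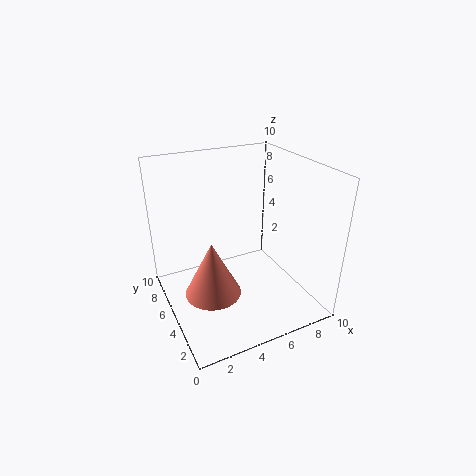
pos_x = 3, pos_y = 5, pos_z = 1, radius = 2, color = 'salmon'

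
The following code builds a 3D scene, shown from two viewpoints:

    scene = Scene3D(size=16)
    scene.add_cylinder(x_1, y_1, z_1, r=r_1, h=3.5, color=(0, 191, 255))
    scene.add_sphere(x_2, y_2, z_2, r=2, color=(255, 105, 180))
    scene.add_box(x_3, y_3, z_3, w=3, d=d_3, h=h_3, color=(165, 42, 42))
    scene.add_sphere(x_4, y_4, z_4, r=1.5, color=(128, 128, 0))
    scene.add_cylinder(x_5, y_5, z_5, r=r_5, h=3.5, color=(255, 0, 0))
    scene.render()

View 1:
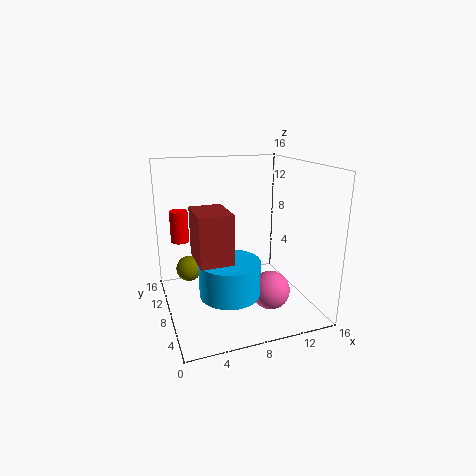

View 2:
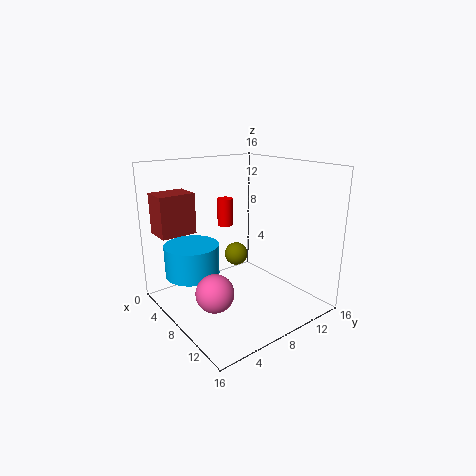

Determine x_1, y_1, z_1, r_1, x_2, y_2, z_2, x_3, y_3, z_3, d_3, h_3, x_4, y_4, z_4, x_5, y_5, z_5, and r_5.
x_1 = 5.5; y_1 = 3.5; z_1 = 4; r_1 = 3; x_2 = 10; y_2 = 3.5; z_2 = 3.5; x_3 = 2; y_3 = 0.5; z_3 = 8.5; d_3 = 4; h_3 = 4.5; x_4 = 3; y_4 = 11.5; z_4 = 3.5; x_5 = 2; y_5 = 10.5; z_5 = 7.5; r_5 = 1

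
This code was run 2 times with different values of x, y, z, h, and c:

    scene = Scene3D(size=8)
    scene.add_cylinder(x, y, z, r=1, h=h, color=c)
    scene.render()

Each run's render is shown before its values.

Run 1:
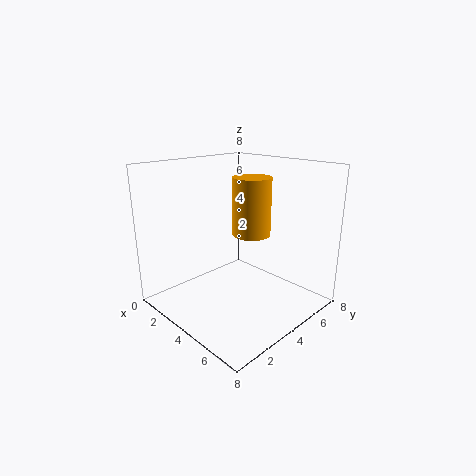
x = 5
y = 4
z = 4.5
h = 3
c = 'orange'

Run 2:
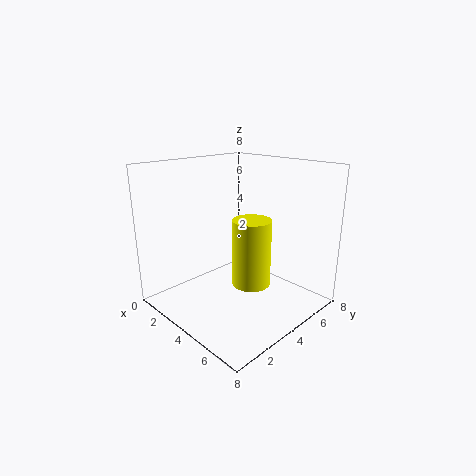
x = 5.5
y = 3.5
z = 2
h = 3.5
c = 'yellow'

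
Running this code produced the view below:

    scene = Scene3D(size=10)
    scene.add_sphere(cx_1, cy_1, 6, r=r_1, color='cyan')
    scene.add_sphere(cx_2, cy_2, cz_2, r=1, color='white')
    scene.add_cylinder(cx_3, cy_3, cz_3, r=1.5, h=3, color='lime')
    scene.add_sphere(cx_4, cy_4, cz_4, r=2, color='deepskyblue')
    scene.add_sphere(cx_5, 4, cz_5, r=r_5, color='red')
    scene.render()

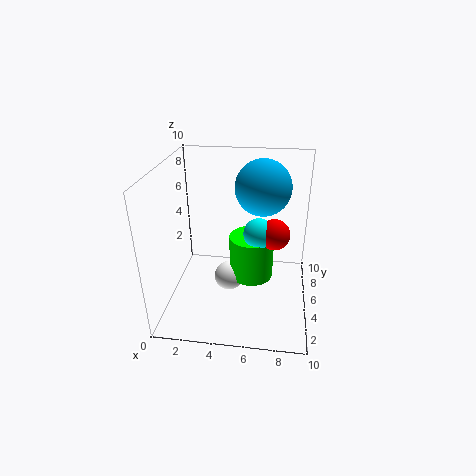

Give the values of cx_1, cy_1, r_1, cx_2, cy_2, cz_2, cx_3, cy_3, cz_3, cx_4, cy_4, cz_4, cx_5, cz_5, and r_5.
cx_1 = 6.5, cy_1 = 4, r_1 = 1, cx_2 = 4.5, cy_2 = 4, cz_2 = 2.5, cx_3 = 6, cy_3 = 4.5, cz_3 = 2.5, cx_4 = 6.5, cy_4 = 7, cz_4 = 8, cx_5 = 7.5, cz_5 = 6, r_5 = 1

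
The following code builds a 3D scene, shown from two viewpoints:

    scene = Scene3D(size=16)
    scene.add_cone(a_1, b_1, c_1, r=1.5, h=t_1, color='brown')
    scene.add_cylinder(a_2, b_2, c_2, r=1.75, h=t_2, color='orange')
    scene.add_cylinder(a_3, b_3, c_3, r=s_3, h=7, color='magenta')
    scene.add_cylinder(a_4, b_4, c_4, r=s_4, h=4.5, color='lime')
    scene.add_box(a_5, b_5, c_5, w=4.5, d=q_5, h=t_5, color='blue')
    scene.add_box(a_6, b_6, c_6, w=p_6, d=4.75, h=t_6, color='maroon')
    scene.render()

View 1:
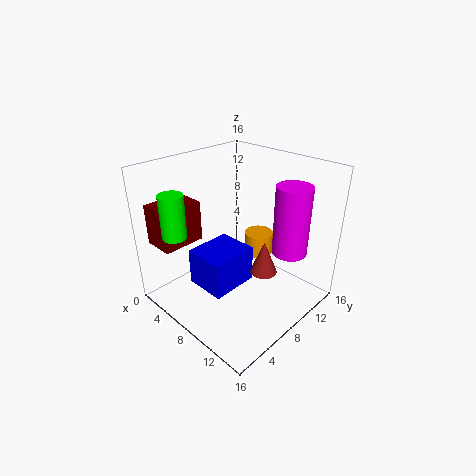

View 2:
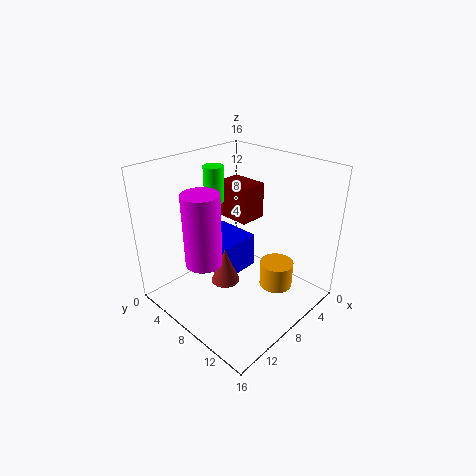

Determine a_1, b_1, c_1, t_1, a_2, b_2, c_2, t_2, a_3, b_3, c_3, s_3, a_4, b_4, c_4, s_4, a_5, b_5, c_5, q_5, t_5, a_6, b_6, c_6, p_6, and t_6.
a_1 = 11; b_1 = 9; c_1 = 4.5; t_1 = 3.75; a_2 = 7; b_2 = 12.75; c_2 = 3.75; t_2 = 2.75; a_3 = 14; b_3 = 9.25; c_3 = 8.25; s_3 = 1.75; a_4 = 5.5; b_4 = 1.5; c_4 = 9.75; s_4 = 1.25; a_5 = 5.5; b_5 = 3; c_5 = 3.5; q_5 = 5.25; t_5 = 4; a_6 = 1; b_6 = 1; c_6 = 7.5; p_6 = 3.5; t_6 = 4.5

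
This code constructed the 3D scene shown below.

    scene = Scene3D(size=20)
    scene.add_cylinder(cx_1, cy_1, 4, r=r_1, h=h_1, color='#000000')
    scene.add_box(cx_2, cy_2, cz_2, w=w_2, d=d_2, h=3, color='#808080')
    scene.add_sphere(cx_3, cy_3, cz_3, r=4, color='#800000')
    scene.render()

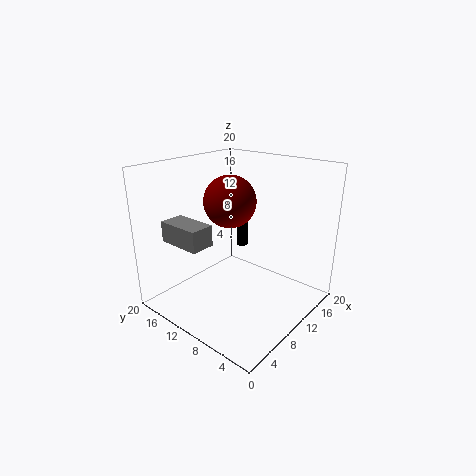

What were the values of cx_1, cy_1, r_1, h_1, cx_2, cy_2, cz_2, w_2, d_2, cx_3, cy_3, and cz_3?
cx_1 = 19
cy_1 = 16.5
r_1 = 1
h_1 = 7
cx_2 = 4
cy_2 = 12.5
cz_2 = 9
w_2 = 3.5
d_2 = 6.5
cx_3 = 13.5
cy_3 = 14.5
cz_3 = 13.5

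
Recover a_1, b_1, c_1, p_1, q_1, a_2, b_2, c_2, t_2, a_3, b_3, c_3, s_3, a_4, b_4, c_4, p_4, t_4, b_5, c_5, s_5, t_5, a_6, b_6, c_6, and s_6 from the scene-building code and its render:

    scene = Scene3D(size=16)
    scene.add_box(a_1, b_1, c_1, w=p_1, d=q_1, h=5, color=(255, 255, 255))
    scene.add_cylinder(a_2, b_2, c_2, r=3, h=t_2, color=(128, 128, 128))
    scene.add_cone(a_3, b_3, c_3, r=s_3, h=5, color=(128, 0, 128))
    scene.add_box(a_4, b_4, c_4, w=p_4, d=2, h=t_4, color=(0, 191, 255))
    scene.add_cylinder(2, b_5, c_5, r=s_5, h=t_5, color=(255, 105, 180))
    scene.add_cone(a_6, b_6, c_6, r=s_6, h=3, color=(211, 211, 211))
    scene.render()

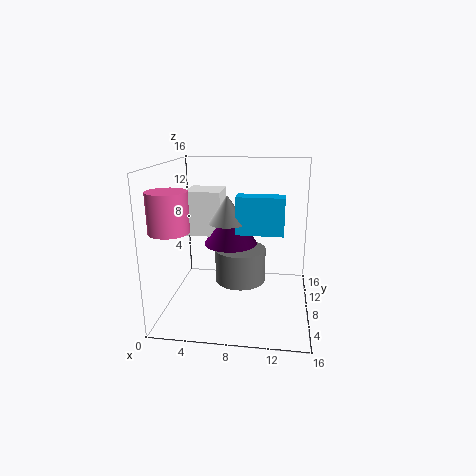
a_1 = 2
b_1 = 8
c_1 = 8
p_1 = 4
q_1 = 4
a_2 = 8
b_2 = 10
c_2 = 2
t_2 = 4
a_3 = 7
b_3 = 9
c_3 = 7
s_3 = 3
a_4 = 8
b_4 = 6
c_4 = 9
p_4 = 5
t_4 = 4
b_5 = 3
c_5 = 10
s_5 = 2
t_5 = 4
a_6 = 7
b_6 = 7
c_6 = 10
s_6 = 2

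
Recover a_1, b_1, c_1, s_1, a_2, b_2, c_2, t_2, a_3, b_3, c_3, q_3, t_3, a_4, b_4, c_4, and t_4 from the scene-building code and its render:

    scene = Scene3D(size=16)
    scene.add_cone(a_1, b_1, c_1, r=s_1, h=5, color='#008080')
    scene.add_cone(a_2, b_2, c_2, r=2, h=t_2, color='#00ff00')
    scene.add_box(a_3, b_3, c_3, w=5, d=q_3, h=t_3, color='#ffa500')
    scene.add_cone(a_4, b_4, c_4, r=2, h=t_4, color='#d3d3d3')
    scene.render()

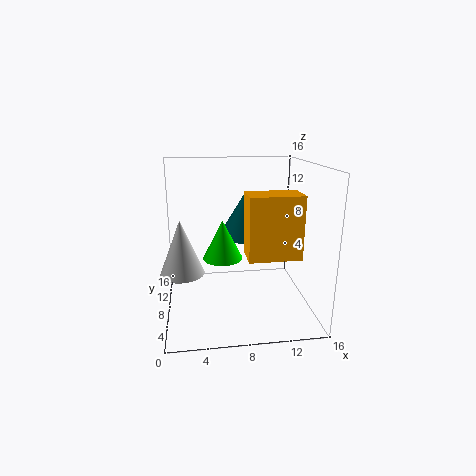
a_1 = 9; b_1 = 9; c_1 = 8; s_1 = 3; a_2 = 6; b_2 = 5; c_2 = 7; t_2 = 4; a_3 = 8; b_3 = 1; c_3 = 8; q_3 = 3; t_3 = 6; a_4 = 2; b_4 = 2; c_4 = 7; t_4 = 5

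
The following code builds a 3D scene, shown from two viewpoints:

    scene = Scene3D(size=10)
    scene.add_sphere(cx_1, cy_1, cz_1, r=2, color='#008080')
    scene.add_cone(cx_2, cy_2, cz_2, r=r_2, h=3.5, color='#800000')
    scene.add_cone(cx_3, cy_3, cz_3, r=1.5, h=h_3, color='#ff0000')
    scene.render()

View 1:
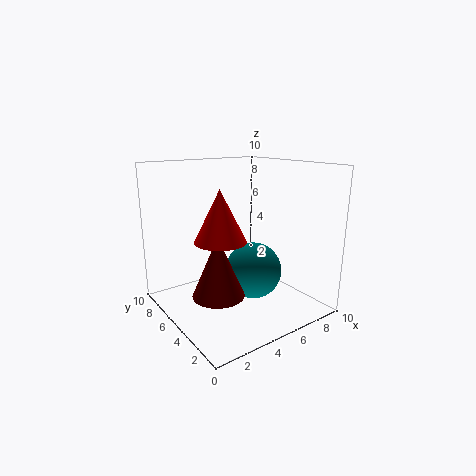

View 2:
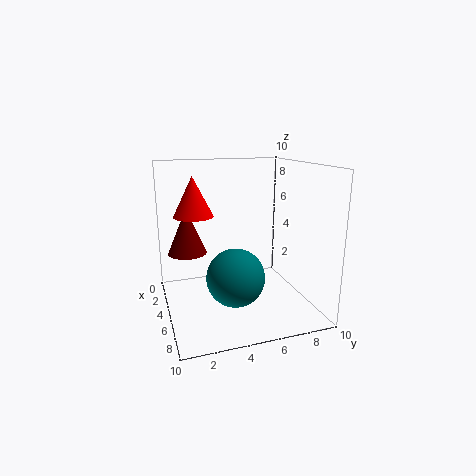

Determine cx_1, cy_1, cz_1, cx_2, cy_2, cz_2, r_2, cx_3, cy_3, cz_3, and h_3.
cx_1 = 6; cy_1 = 4.5; cz_1 = 2.5; cx_2 = 1.5; cy_2 = 2; cz_2 = 3; r_2 = 1.5; cx_3 = 2; cy_3 = 2.5; cz_3 = 6; h_3 = 3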